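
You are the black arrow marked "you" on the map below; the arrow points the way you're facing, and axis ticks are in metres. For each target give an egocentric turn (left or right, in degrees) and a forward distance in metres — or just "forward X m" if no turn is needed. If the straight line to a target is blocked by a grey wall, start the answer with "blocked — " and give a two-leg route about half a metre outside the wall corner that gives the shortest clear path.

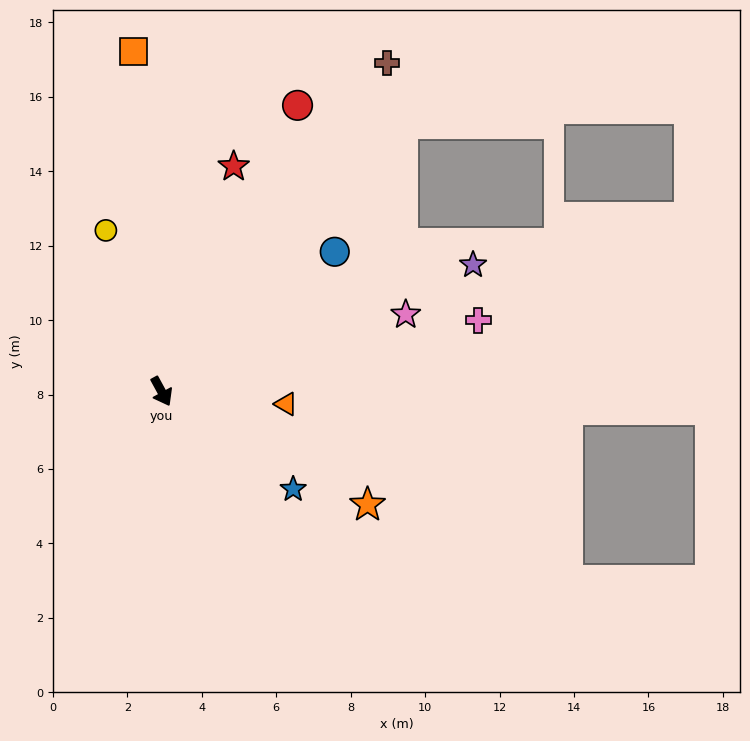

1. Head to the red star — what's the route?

turn left 134°, forward 6.3 m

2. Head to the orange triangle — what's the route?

turn left 56°, forward 3.4 m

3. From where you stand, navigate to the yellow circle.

turn left 170°, forward 4.6 m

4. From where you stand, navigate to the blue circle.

turn left 100°, forward 6.0 m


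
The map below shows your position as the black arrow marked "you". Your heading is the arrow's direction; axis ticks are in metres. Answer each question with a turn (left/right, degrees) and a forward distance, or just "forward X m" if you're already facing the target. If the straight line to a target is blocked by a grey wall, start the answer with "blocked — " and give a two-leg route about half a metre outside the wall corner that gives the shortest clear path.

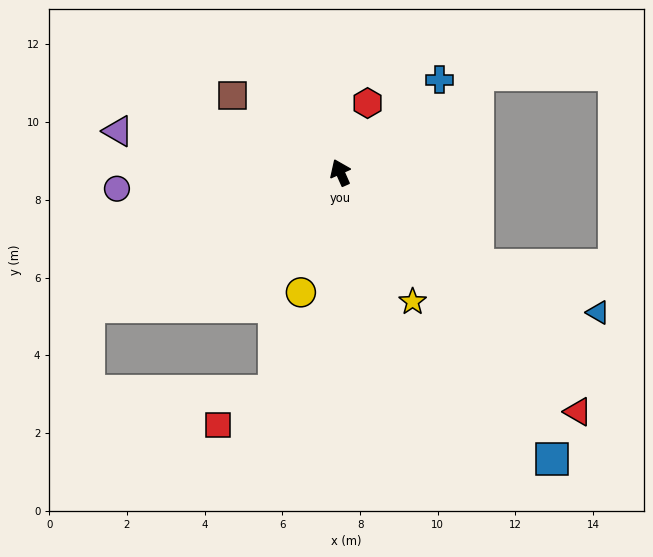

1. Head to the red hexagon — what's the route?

turn right 45°, forward 1.9 m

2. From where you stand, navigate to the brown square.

turn left 31°, forward 3.4 m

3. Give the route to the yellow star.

turn right 175°, forward 3.8 m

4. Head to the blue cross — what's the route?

turn right 71°, forward 3.5 m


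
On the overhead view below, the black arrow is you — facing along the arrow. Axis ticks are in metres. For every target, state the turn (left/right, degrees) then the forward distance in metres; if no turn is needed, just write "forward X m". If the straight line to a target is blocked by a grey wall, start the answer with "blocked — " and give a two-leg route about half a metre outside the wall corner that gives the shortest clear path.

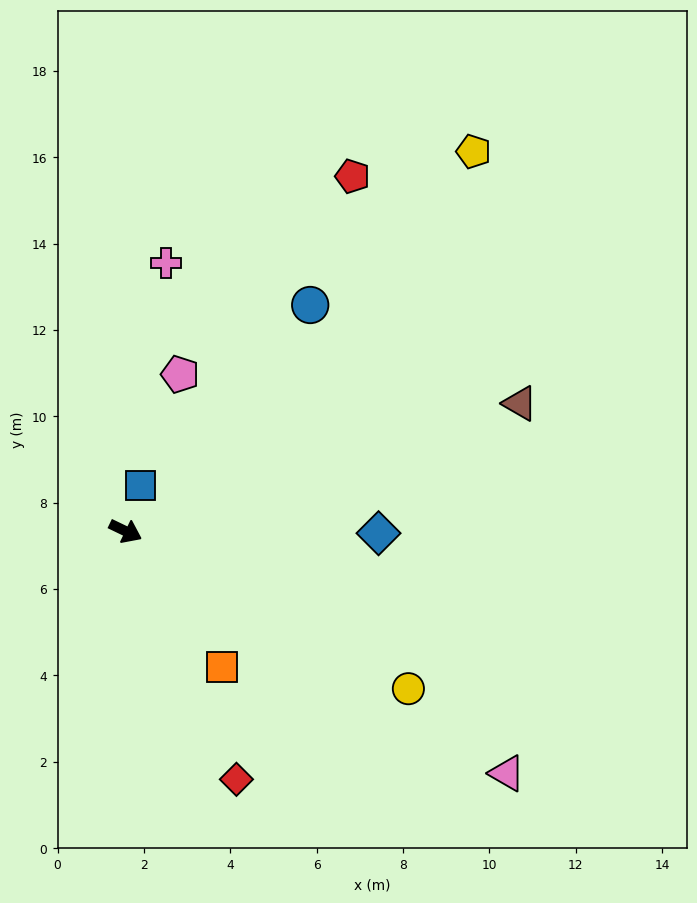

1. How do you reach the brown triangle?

turn left 44°, forward 9.6 m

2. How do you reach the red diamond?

turn right 40°, forward 6.3 m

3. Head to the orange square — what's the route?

turn right 29°, forward 3.9 m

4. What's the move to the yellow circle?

turn right 3°, forward 7.5 m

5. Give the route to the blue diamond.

turn left 25°, forward 5.9 m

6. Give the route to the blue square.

turn left 97°, forward 1.1 m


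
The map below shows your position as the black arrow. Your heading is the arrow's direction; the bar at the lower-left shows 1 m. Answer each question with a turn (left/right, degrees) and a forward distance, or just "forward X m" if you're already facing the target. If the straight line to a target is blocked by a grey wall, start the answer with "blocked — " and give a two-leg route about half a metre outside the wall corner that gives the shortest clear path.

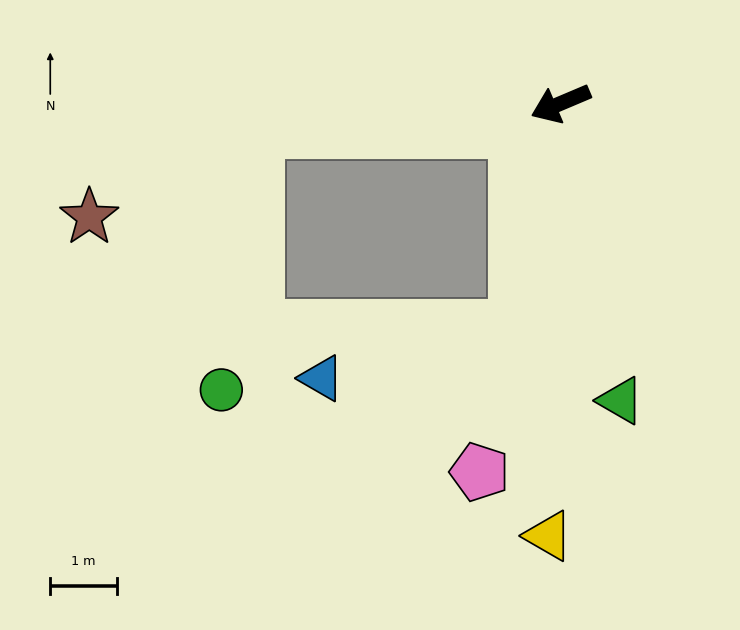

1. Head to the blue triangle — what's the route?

blocked — turn left 56°, forward 3.4 m, then turn right 65°, forward 3.0 m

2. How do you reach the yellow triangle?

turn left 65°, forward 6.5 m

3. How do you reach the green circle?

blocked — turn right 18°, forward 4.6 m, then turn left 77°, forward 3.9 m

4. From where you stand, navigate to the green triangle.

turn left 78°, forward 4.5 m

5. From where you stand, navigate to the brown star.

blocked — turn right 18°, forward 4.6 m, then turn left 23°, forward 2.8 m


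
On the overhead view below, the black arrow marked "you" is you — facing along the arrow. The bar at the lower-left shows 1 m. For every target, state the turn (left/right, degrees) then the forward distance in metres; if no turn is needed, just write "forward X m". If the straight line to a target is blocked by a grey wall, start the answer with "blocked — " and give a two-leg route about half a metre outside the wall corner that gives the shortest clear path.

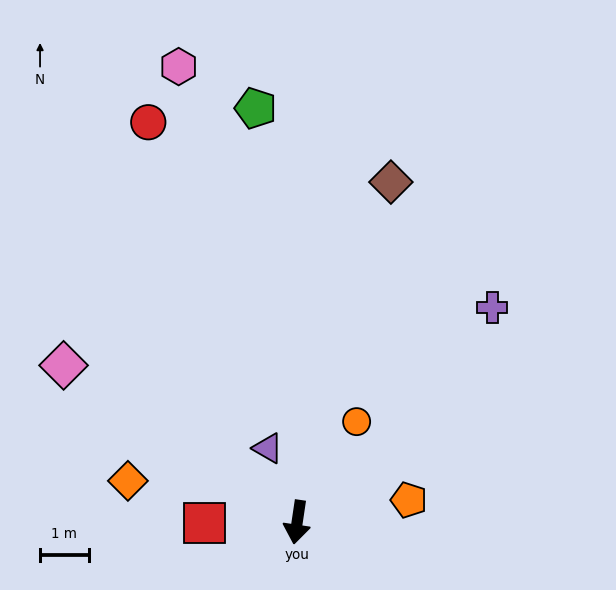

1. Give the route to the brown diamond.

turn left 173°, forward 7.3 m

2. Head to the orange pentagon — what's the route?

turn left 110°, forward 2.3 m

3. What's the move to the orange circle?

turn left 158°, forward 2.4 m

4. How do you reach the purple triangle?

turn right 150°, forward 1.6 m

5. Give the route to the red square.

turn right 81°, forward 1.9 m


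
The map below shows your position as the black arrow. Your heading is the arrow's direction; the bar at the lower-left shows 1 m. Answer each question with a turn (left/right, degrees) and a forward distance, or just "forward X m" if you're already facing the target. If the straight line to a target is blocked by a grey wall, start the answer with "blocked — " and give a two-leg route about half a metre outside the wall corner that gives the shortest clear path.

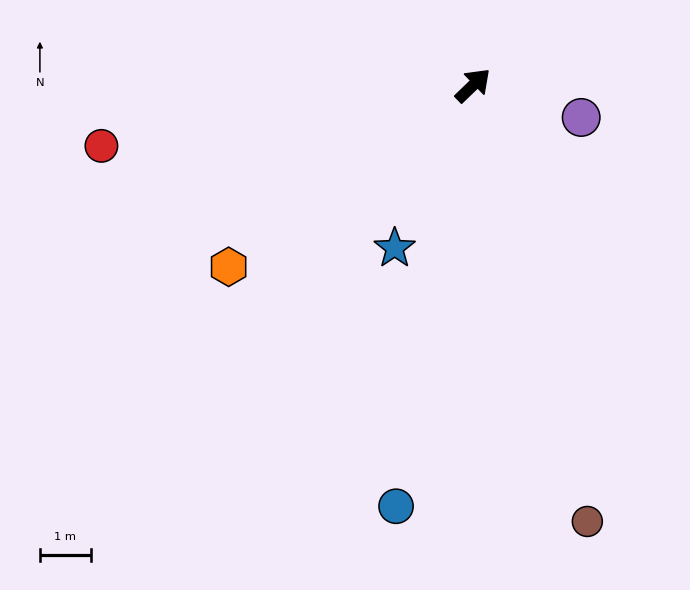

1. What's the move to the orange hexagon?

turn left 173°, forward 5.9 m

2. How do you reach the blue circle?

turn right 144°, forward 8.4 m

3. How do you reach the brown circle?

turn right 119°, forward 8.8 m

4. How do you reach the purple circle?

turn right 61°, forward 2.2 m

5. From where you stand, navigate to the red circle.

turn left 145°, forward 7.4 m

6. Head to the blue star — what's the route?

turn right 160°, forward 3.5 m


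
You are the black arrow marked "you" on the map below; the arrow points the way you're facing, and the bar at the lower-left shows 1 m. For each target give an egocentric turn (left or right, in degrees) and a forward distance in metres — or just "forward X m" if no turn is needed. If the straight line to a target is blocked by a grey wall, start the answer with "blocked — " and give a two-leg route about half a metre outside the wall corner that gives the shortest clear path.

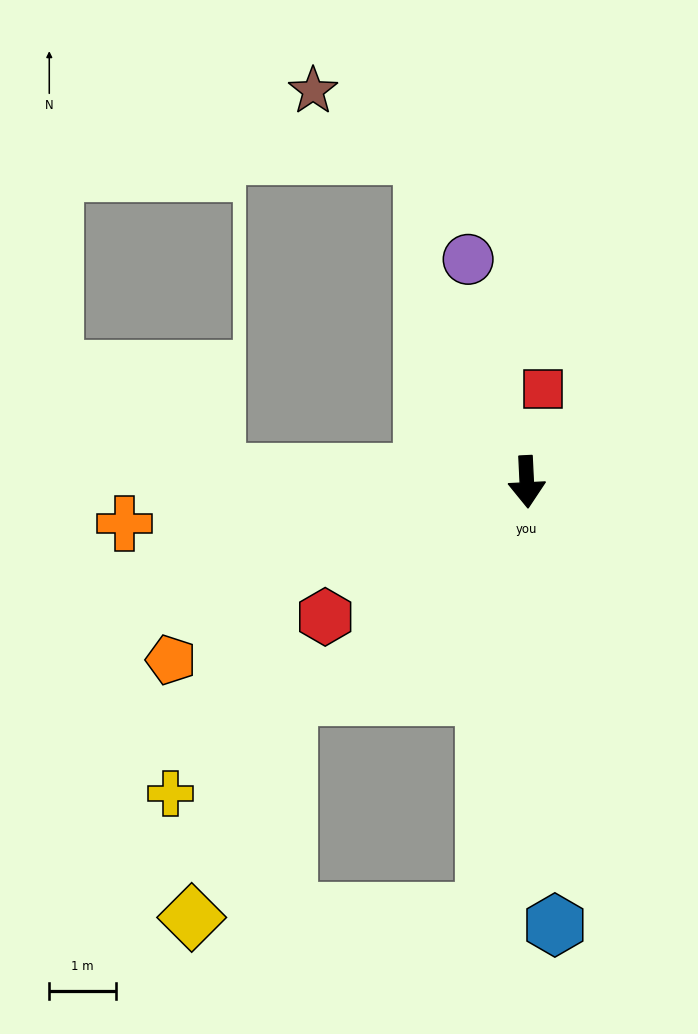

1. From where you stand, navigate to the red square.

turn left 168°, forward 1.4 m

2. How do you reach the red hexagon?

turn right 59°, forward 3.6 m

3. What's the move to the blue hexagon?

forward 6.7 m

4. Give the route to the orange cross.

turn right 87°, forward 6.1 m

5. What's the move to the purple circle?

turn right 168°, forward 3.5 m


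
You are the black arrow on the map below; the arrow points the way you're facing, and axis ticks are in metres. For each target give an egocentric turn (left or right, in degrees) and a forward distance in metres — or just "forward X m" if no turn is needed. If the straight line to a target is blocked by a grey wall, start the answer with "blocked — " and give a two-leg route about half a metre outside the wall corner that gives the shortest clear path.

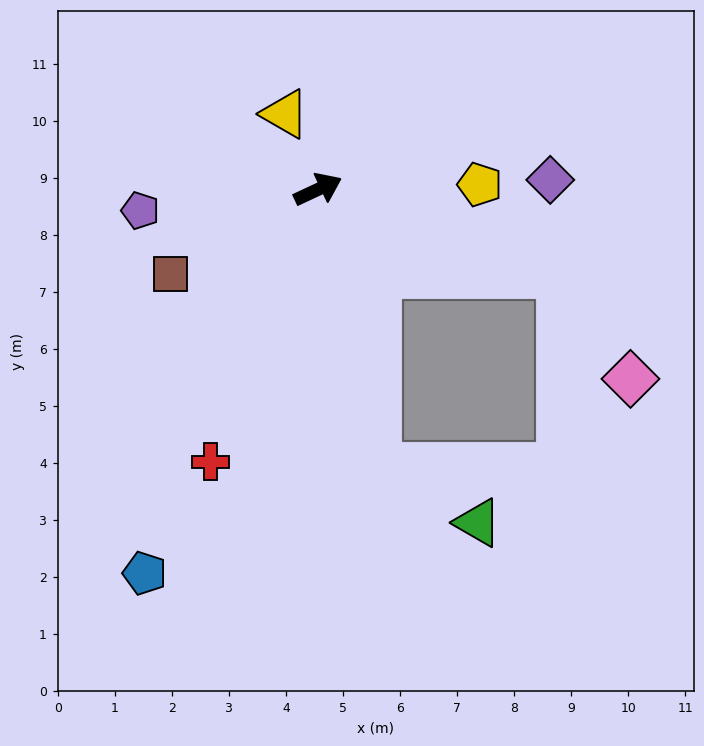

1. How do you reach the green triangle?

blocked — turn right 103°, forward 5.0 m, then turn left 49°, forward 2.0 m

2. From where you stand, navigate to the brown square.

turn right 175°, forward 3.0 m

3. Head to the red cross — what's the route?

turn right 137°, forward 5.1 m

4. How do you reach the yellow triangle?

turn left 89°, forward 1.4 m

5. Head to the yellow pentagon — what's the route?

turn right 23°, forward 2.8 m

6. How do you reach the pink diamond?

blocked — turn right 44°, forward 4.5 m, then turn right 37°, forward 2.2 m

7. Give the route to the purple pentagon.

turn left 162°, forward 3.1 m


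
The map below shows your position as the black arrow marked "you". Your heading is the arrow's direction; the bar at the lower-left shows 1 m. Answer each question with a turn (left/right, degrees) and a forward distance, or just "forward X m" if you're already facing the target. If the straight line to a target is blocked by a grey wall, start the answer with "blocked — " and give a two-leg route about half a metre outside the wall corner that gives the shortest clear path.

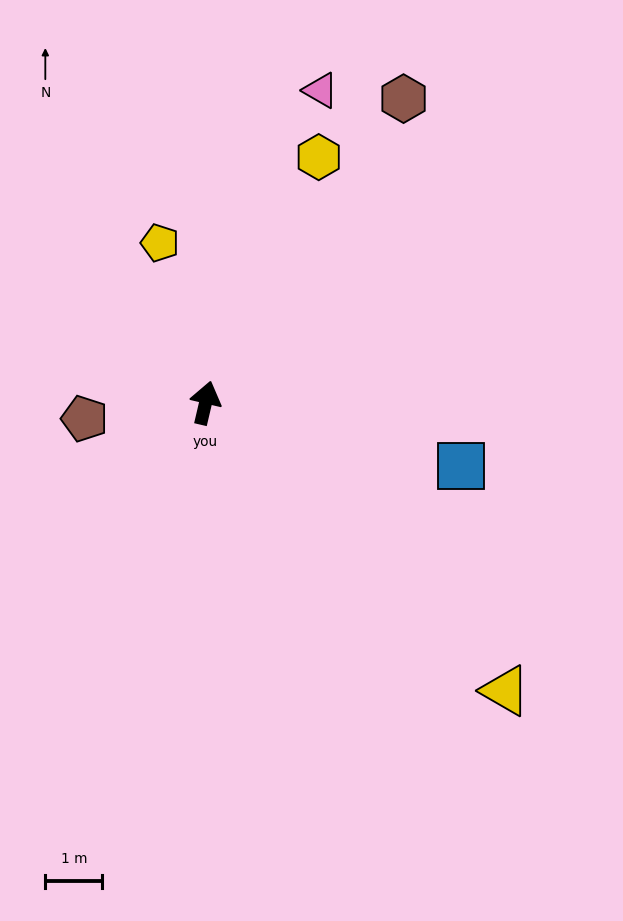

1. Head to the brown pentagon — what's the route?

turn left 111°, forward 2.1 m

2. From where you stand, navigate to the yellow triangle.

turn right 121°, forward 7.3 m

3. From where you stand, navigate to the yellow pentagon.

turn left 29°, forward 2.9 m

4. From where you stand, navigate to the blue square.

turn right 91°, forward 4.6 m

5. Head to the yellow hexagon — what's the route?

turn right 12°, forward 4.7 m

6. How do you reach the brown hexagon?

turn right 20°, forward 6.4 m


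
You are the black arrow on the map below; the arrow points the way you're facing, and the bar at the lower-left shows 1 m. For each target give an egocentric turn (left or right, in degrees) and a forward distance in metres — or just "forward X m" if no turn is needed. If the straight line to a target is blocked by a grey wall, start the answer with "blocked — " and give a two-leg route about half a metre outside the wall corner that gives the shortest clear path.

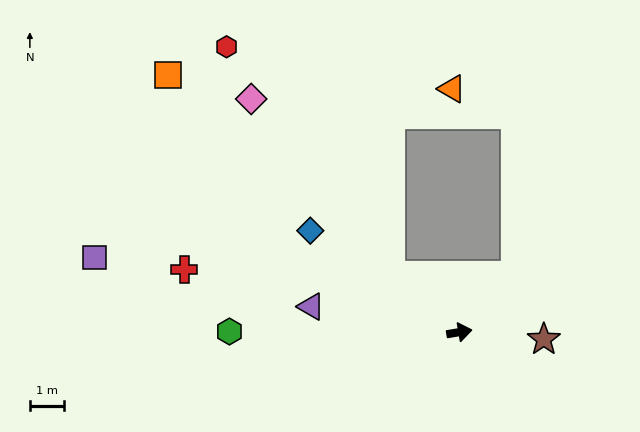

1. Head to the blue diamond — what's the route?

turn left 136°, forward 5.2 m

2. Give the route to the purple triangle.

turn left 161°, forward 4.4 m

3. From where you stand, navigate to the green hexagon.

turn left 170°, forward 6.7 m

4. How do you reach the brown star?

turn right 14°, forward 2.5 m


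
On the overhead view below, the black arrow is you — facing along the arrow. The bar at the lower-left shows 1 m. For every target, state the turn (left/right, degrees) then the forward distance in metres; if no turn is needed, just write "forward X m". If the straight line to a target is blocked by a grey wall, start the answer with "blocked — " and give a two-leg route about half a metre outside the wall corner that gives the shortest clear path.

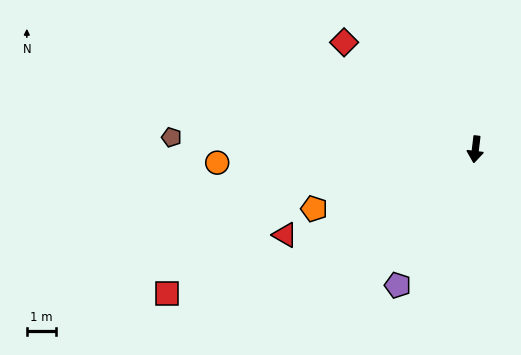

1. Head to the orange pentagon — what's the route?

turn right 63°, forward 5.9 m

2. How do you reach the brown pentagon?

turn right 85°, forward 10.4 m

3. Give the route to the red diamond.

turn right 122°, forward 5.8 m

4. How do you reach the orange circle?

turn right 80°, forward 8.8 m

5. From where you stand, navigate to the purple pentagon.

turn right 23°, forward 5.4 m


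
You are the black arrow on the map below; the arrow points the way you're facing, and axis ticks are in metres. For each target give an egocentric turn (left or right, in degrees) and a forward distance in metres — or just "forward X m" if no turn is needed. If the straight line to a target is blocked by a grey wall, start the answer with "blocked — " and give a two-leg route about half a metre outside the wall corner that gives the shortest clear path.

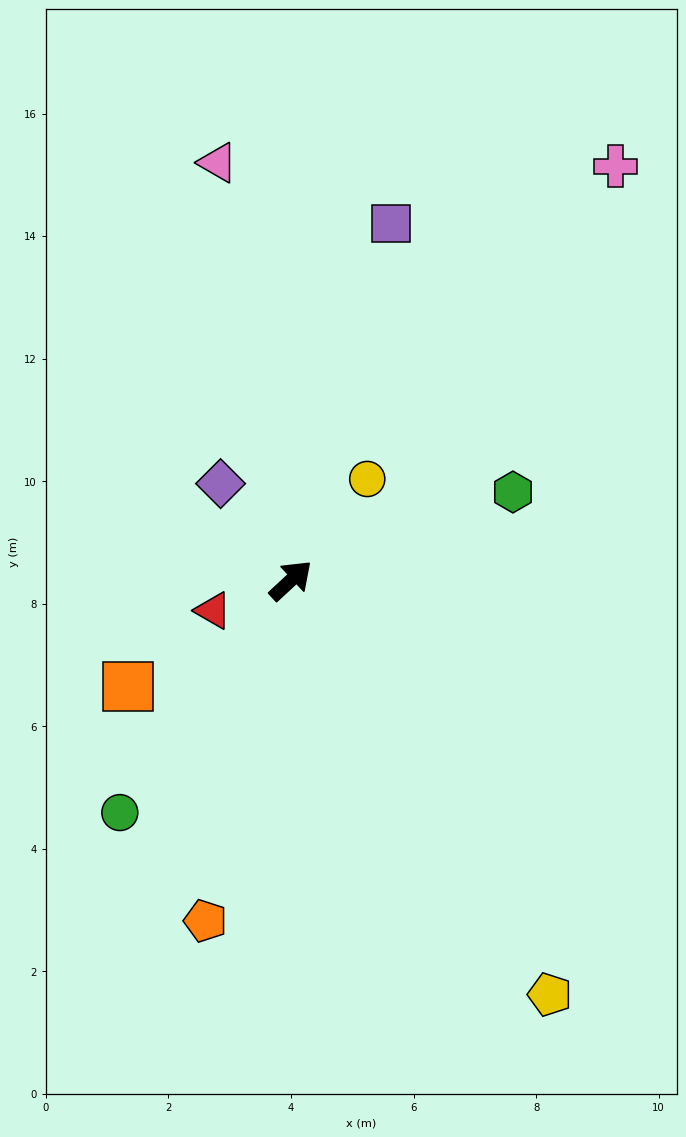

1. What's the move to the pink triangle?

turn left 57°, forward 6.9 m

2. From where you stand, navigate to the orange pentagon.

turn right 147°, forward 5.7 m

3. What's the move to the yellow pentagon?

turn right 101°, forward 8.0 m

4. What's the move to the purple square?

turn left 31°, forward 6.0 m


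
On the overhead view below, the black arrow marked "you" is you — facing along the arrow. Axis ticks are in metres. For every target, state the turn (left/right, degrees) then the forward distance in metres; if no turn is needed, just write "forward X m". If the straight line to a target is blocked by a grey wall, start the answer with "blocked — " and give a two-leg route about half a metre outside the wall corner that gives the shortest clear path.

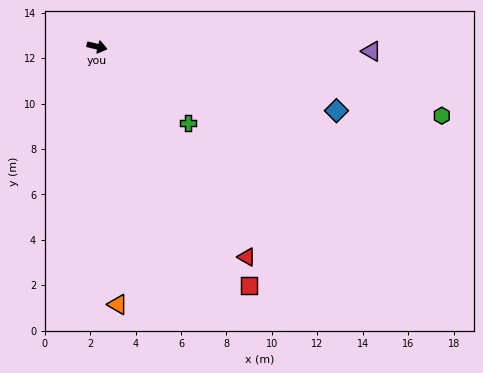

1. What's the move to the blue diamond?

forward 10.9 m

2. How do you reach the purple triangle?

turn left 13°, forward 12.1 m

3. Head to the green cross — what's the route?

turn right 27°, forward 5.2 m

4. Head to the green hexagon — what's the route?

turn left 2°, forward 15.5 m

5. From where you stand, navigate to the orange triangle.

turn right 72°, forward 11.4 m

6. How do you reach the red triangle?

turn right 41°, forward 11.4 m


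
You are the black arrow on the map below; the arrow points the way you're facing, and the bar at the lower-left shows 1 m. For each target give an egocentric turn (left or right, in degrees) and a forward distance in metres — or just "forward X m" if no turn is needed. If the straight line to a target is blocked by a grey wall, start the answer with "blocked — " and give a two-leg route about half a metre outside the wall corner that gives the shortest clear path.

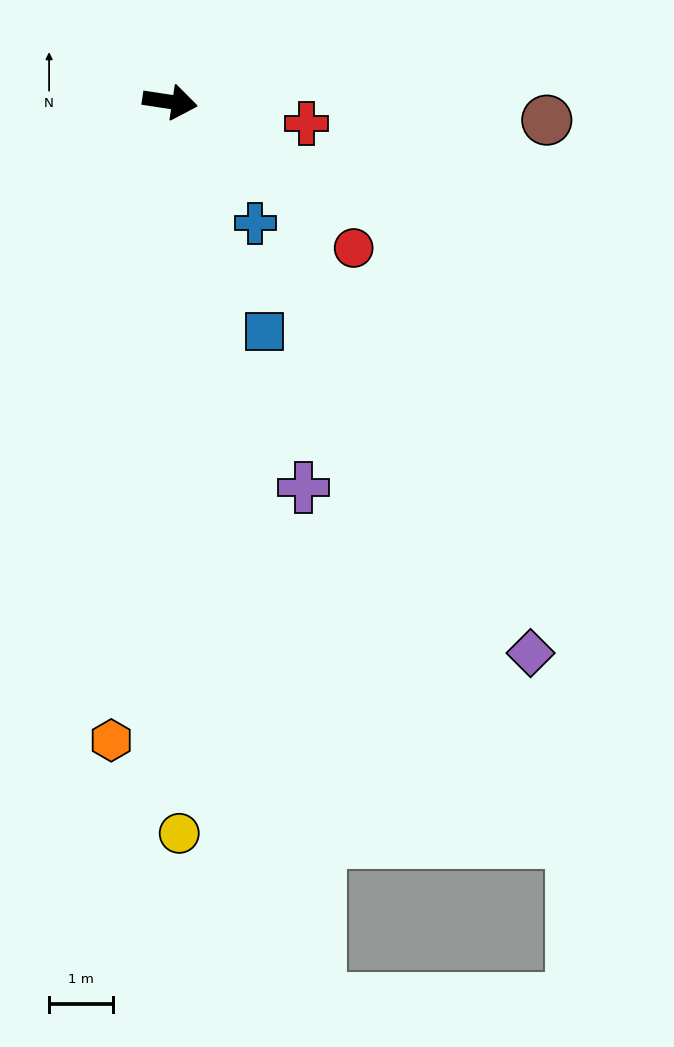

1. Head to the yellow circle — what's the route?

turn right 81°, forward 11.4 m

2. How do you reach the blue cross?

turn right 46°, forward 2.3 m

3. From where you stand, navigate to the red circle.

turn right 30°, forward 3.7 m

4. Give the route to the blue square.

turn right 59°, forward 3.9 m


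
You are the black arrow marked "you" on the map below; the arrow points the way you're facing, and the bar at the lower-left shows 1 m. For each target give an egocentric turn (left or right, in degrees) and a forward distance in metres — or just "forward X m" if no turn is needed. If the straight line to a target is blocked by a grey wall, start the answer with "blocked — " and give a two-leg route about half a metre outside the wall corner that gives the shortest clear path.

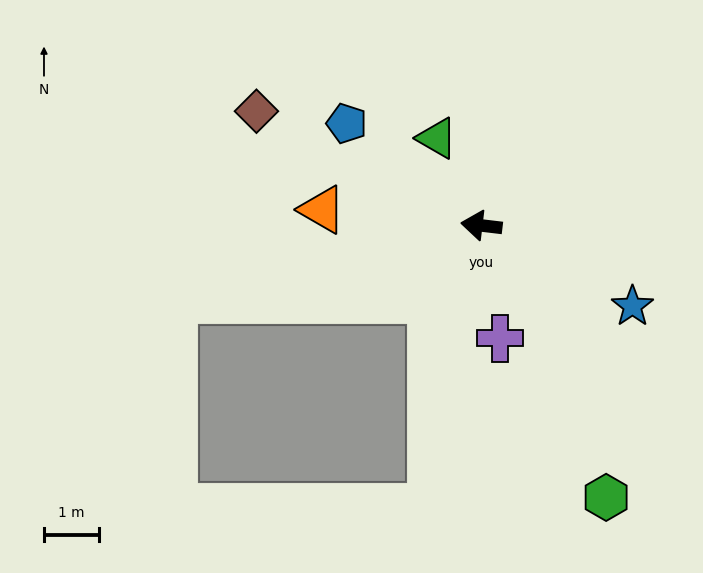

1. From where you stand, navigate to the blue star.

turn left 159°, forward 3.1 m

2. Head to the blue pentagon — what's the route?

turn right 30°, forward 3.1 m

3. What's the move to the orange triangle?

forward 2.9 m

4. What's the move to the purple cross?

turn left 106°, forward 2.1 m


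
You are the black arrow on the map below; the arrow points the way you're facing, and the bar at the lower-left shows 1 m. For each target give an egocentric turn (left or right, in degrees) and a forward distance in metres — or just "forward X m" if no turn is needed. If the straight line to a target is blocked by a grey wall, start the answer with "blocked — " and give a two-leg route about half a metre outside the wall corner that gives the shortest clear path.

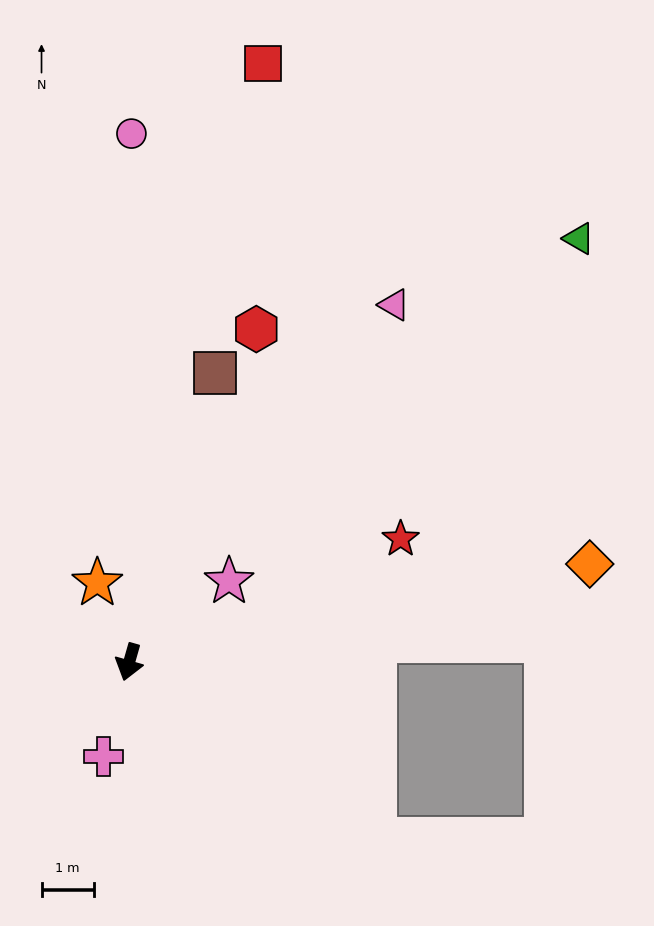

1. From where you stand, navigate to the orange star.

turn right 142°, forward 1.6 m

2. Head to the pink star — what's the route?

turn left 145°, forward 2.5 m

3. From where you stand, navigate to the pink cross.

forward 1.9 m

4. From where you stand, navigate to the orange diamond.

turn left 118°, forward 9.0 m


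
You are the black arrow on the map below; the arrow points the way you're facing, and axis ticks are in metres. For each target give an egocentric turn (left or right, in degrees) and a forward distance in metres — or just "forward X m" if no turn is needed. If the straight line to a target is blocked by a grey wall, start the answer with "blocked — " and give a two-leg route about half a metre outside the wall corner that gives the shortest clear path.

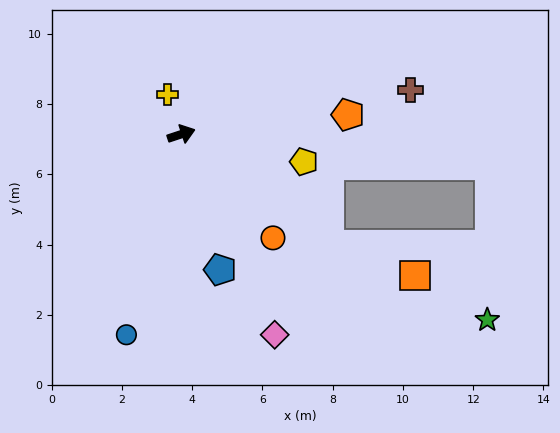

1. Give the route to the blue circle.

turn right 124°, forward 5.9 m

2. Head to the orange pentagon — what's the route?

turn right 12°, forward 4.8 m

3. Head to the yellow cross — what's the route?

turn left 91°, forward 1.2 m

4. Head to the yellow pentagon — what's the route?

turn right 31°, forward 3.6 m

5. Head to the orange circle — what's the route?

turn right 67°, forward 3.9 m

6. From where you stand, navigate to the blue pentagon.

turn right 92°, forward 4.0 m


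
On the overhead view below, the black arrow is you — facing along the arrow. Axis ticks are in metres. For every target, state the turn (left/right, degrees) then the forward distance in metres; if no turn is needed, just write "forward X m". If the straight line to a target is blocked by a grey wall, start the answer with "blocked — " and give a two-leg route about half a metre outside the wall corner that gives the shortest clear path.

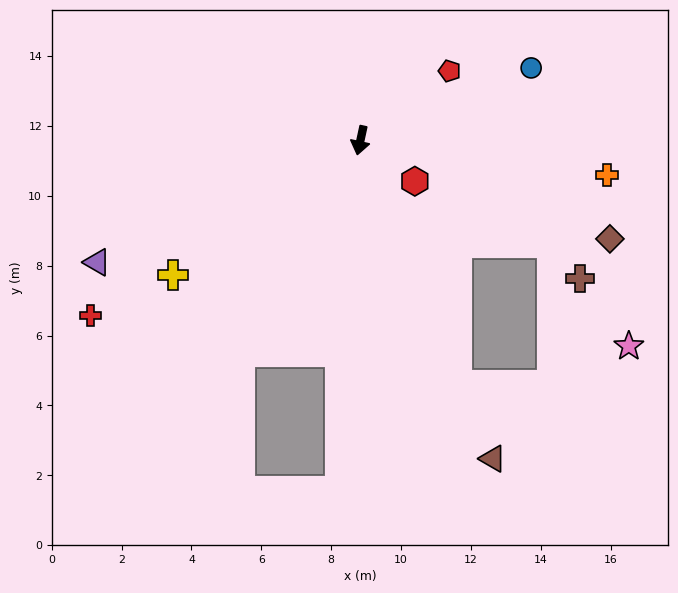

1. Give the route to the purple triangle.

turn right 53°, forward 8.3 m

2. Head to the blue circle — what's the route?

turn left 125°, forward 5.3 m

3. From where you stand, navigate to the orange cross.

turn left 94°, forward 7.1 m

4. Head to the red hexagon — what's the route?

turn left 65°, forward 1.9 m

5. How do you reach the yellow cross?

turn right 42°, forward 6.6 m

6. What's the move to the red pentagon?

turn left 140°, forward 3.2 m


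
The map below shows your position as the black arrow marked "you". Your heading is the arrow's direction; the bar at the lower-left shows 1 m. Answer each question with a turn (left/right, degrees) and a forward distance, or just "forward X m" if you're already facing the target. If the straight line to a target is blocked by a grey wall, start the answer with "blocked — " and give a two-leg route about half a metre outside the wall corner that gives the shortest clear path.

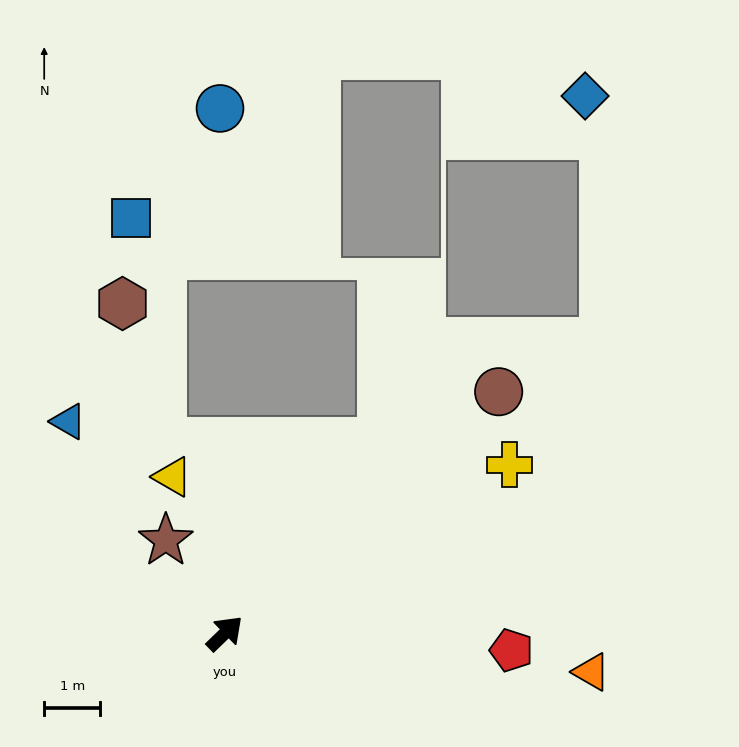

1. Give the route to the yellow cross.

turn right 13°, forward 5.9 m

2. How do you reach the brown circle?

turn right 3°, forward 6.5 m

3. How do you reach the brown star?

turn left 78°, forward 2.0 m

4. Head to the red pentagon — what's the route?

turn right 48°, forward 5.1 m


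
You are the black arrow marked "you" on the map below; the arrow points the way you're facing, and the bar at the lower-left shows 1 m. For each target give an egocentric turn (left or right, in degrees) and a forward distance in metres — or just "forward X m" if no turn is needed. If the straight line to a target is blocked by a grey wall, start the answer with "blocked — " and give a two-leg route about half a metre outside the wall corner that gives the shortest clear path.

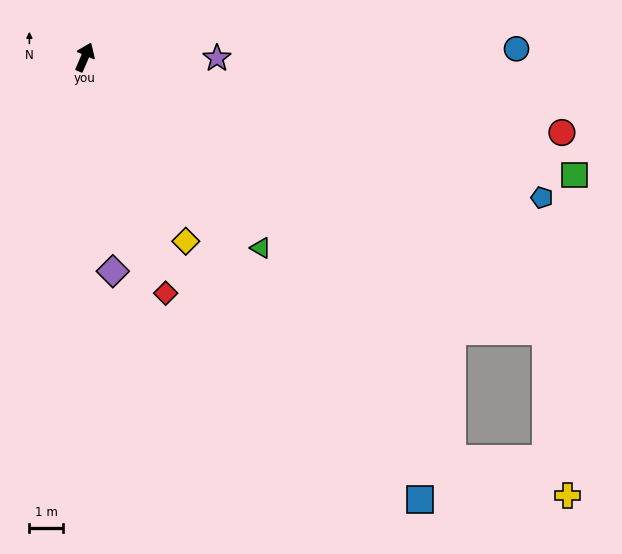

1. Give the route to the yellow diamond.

turn right 128°, forward 6.3 m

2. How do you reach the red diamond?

turn right 138°, forward 7.5 m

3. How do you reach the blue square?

turn right 120°, forward 16.8 m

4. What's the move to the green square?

turn right 80°, forward 15.2 m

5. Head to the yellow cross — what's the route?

blocked — turn right 97°, forward 16.2 m, then turn right 52°, forward 5.0 m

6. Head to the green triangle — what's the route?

turn right 114°, forward 7.8 m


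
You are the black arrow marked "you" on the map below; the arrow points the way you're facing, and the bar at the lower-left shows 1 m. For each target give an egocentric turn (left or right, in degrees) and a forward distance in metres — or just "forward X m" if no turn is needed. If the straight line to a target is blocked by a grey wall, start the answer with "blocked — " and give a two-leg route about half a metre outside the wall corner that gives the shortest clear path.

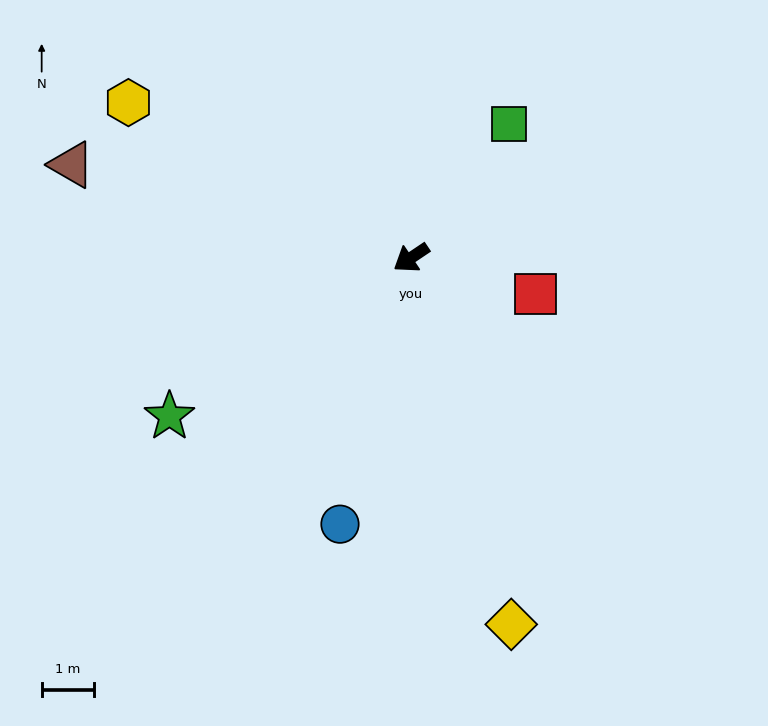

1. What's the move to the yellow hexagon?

turn right 63°, forward 6.2 m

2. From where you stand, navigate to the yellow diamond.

turn left 71°, forward 7.3 m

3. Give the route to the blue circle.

turn left 41°, forward 5.3 m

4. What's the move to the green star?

forward 5.6 m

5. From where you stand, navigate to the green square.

turn right 160°, forward 3.2 m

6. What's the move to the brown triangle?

turn right 49°, forward 6.8 m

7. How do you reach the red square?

turn left 130°, forward 2.5 m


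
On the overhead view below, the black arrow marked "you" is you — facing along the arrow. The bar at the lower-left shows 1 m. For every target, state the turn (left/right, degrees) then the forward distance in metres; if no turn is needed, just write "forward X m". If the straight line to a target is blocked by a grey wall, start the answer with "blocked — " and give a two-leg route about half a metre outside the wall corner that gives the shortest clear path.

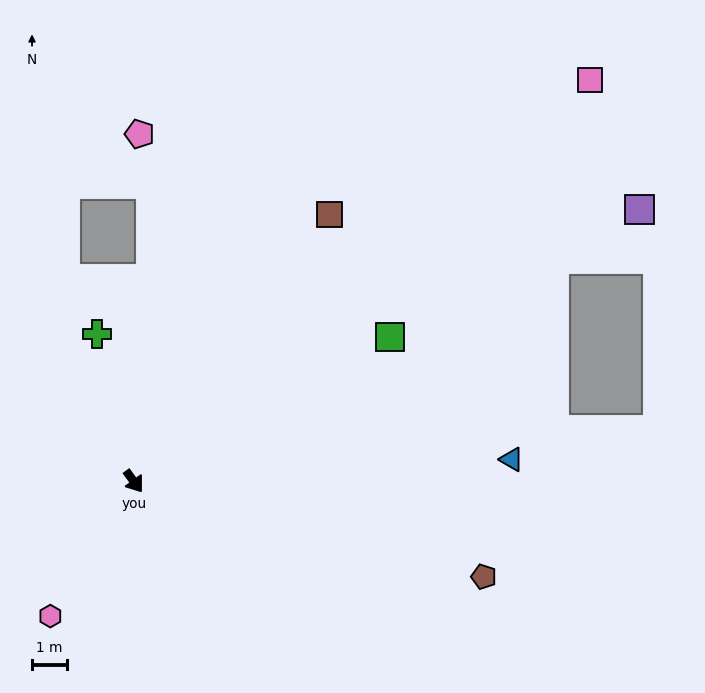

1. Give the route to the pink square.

turn left 95°, forward 17.3 m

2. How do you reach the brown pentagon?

turn left 39°, forward 10.3 m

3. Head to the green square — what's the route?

turn left 83°, forward 8.4 m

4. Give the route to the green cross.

turn left 158°, forward 4.3 m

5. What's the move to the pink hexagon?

turn right 68°, forward 4.5 m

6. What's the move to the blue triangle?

turn left 57°, forward 10.8 m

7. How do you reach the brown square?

turn left 107°, forward 9.4 m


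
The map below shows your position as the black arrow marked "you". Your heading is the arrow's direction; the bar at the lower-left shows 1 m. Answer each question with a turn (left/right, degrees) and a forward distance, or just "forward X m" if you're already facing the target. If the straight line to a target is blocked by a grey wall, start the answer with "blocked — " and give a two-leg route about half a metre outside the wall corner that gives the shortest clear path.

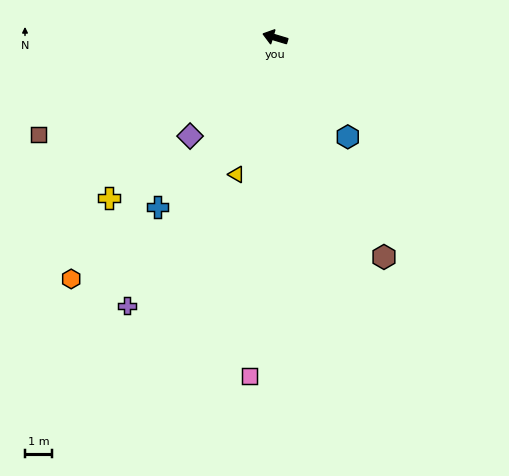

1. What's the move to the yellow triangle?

turn left 91°, forward 5.3 m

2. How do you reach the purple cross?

turn left 78°, forward 11.5 m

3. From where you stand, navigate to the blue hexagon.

turn left 143°, forward 4.6 m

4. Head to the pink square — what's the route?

turn left 102°, forward 12.7 m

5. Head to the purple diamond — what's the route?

turn left 66°, forward 4.9 m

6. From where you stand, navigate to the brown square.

turn left 39°, forward 9.6 m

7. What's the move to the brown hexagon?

turn left 133°, forward 9.2 m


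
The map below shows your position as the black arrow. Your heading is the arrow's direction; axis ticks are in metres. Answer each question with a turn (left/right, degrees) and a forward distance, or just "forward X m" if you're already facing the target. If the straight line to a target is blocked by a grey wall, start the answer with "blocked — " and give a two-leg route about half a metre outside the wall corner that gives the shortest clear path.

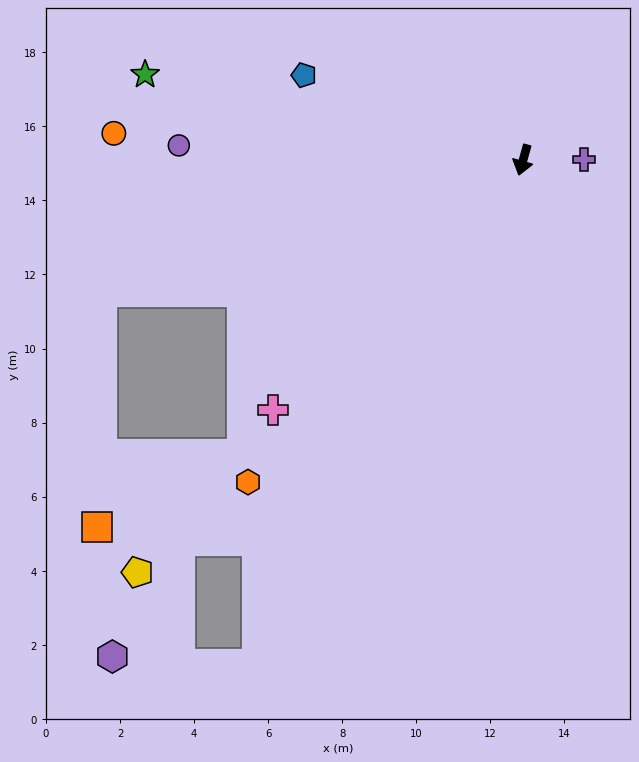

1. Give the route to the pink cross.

turn right 29°, forward 9.5 m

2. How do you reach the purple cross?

turn left 106°, forward 1.6 m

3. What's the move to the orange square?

blocked — turn right 57°, forward 11.9 m, then turn left 72°, forward 6.4 m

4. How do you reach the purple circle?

turn right 77°, forward 9.3 m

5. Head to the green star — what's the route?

turn right 87°, forward 10.5 m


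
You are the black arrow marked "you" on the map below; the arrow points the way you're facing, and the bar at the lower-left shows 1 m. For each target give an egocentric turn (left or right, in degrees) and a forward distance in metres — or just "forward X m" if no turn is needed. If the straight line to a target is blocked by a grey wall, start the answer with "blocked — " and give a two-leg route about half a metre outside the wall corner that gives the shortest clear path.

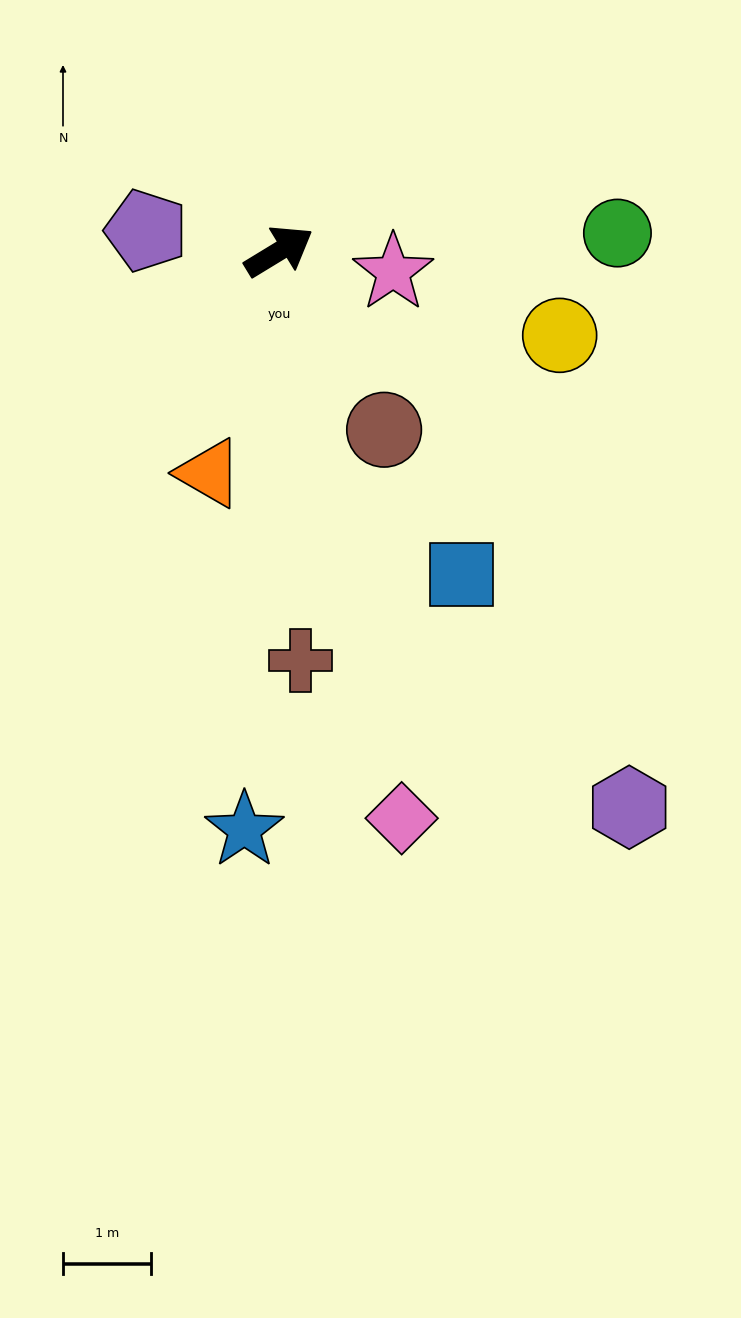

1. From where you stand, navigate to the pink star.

turn right 42°, forward 1.3 m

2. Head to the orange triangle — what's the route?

turn right 139°, forward 2.6 m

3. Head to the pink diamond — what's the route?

turn right 109°, forward 6.6 m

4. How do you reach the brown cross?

turn right 118°, forward 4.7 m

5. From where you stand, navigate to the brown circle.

turn right 91°, forward 2.3 m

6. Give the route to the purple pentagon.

turn left 140°, forward 1.5 m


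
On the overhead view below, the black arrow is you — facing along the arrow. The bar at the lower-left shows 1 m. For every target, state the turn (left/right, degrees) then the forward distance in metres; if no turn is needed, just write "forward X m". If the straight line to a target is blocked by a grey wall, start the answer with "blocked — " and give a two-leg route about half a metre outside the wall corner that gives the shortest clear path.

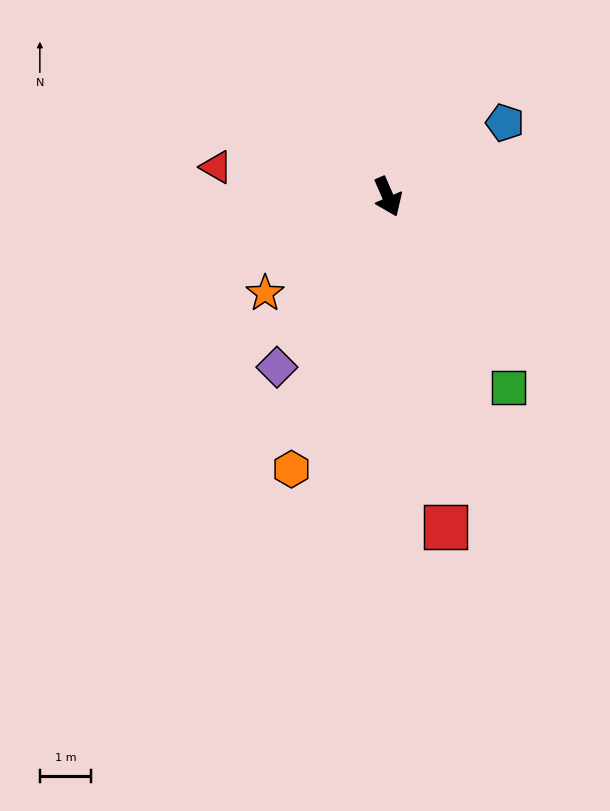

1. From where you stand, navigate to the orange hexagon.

turn right 43°, forward 5.6 m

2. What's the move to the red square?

turn right 14°, forward 6.5 m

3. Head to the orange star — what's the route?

turn right 75°, forward 3.0 m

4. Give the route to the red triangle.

turn right 123°, forward 3.4 m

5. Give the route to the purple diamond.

turn right 57°, forward 4.0 m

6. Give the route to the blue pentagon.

turn left 99°, forward 2.7 m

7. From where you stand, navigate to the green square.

turn left 9°, forward 4.4 m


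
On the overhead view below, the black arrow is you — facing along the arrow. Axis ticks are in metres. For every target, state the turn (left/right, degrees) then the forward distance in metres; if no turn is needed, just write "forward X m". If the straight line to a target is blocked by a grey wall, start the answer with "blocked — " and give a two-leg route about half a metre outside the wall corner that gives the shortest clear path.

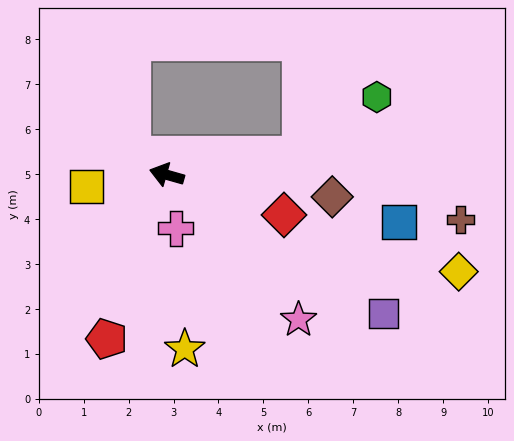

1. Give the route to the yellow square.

turn left 24°, forward 1.8 m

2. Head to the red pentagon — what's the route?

turn left 86°, forward 3.9 m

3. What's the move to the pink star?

turn left 148°, forward 4.4 m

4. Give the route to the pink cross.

turn left 115°, forward 1.2 m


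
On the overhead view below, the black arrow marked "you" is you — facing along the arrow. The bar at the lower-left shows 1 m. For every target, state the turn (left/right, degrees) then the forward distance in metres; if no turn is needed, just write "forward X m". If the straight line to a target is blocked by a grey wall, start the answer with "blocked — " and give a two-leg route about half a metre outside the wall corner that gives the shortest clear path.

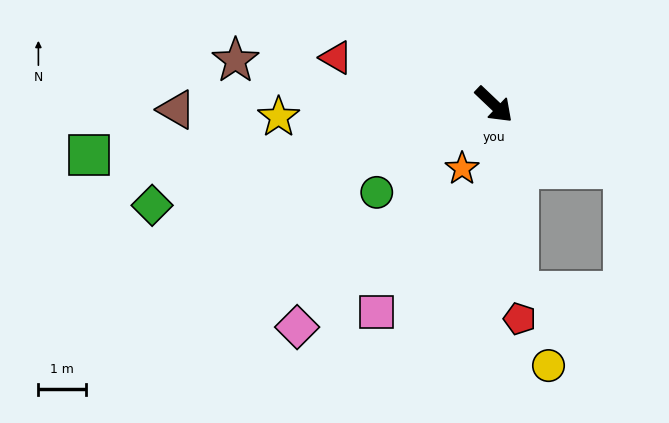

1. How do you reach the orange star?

turn right 73°, forward 1.5 m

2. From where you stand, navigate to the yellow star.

turn right 133°, forward 4.5 m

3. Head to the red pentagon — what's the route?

turn right 40°, forward 4.5 m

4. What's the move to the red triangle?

turn right 153°, forward 3.5 m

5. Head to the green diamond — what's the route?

turn right 120°, forward 7.5 m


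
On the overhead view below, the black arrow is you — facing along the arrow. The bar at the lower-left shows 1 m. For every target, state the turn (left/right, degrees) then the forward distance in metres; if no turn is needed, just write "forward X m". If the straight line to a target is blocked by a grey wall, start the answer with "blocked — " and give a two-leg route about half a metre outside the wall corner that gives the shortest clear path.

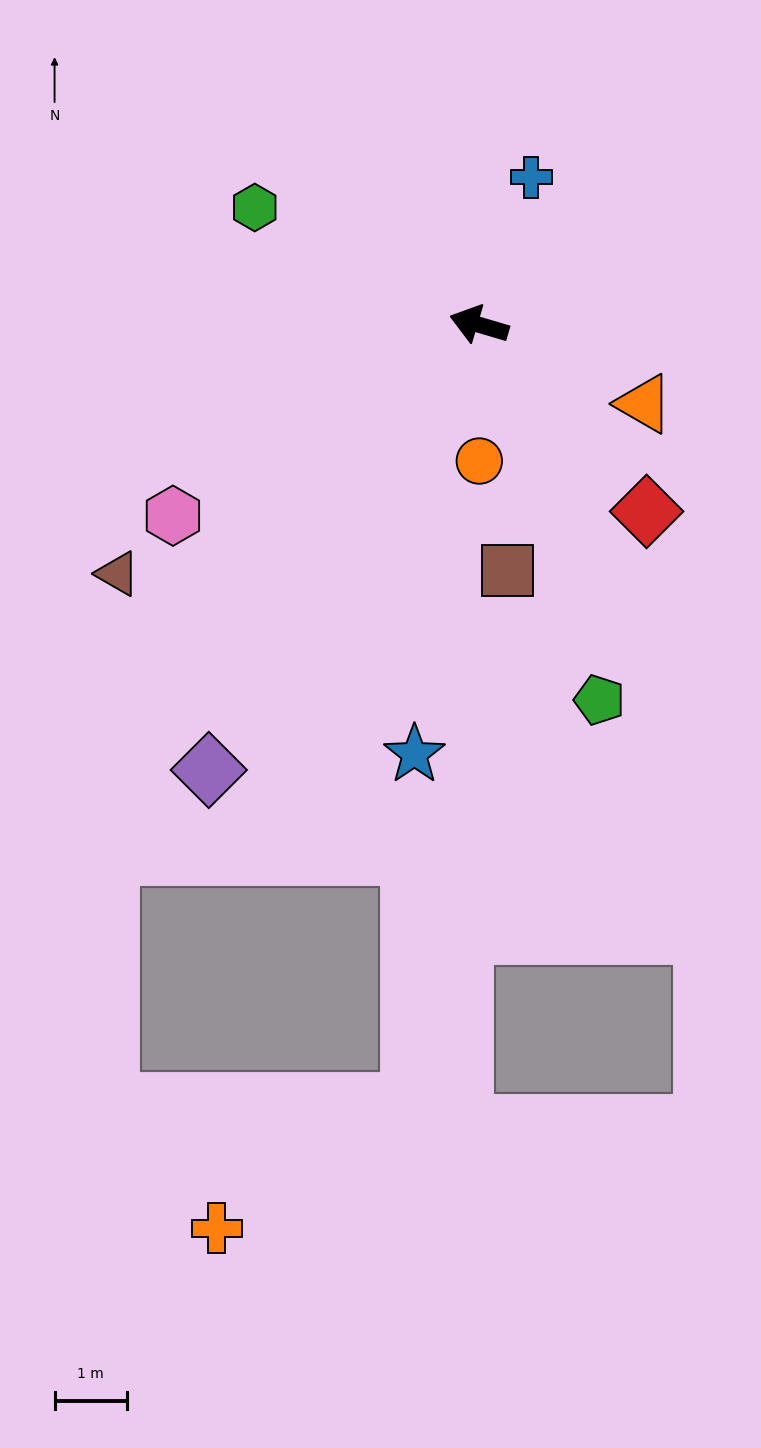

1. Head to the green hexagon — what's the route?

turn right 11°, forward 3.5 m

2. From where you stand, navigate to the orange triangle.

turn left 171°, forward 2.5 m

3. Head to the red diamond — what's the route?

turn left 148°, forward 3.5 m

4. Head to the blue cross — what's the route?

turn right 93°, forward 2.2 m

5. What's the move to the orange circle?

turn left 107°, forward 1.9 m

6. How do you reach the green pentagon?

turn left 124°, forward 5.4 m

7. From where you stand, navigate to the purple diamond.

turn left 75°, forward 7.2 m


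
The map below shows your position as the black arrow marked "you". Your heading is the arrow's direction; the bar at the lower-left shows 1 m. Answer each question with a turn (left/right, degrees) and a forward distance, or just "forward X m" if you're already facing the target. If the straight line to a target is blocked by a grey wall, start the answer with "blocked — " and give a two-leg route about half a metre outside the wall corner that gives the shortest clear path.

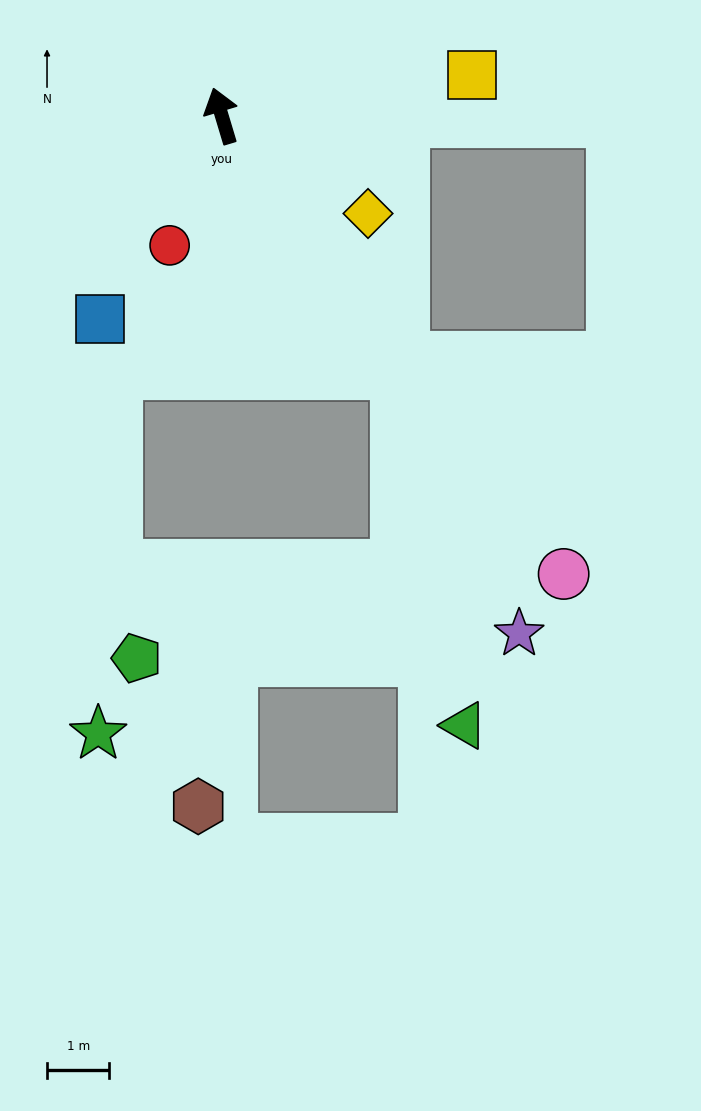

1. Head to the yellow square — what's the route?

turn right 98°, forward 4.1 m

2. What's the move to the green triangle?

blocked — turn right 162°, forward 5.0 m, then turn right 24°, forward 5.8 m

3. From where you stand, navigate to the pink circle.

turn right 160°, forward 9.2 m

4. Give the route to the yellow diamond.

turn right 140°, forward 2.8 m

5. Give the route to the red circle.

turn left 141°, forward 2.2 m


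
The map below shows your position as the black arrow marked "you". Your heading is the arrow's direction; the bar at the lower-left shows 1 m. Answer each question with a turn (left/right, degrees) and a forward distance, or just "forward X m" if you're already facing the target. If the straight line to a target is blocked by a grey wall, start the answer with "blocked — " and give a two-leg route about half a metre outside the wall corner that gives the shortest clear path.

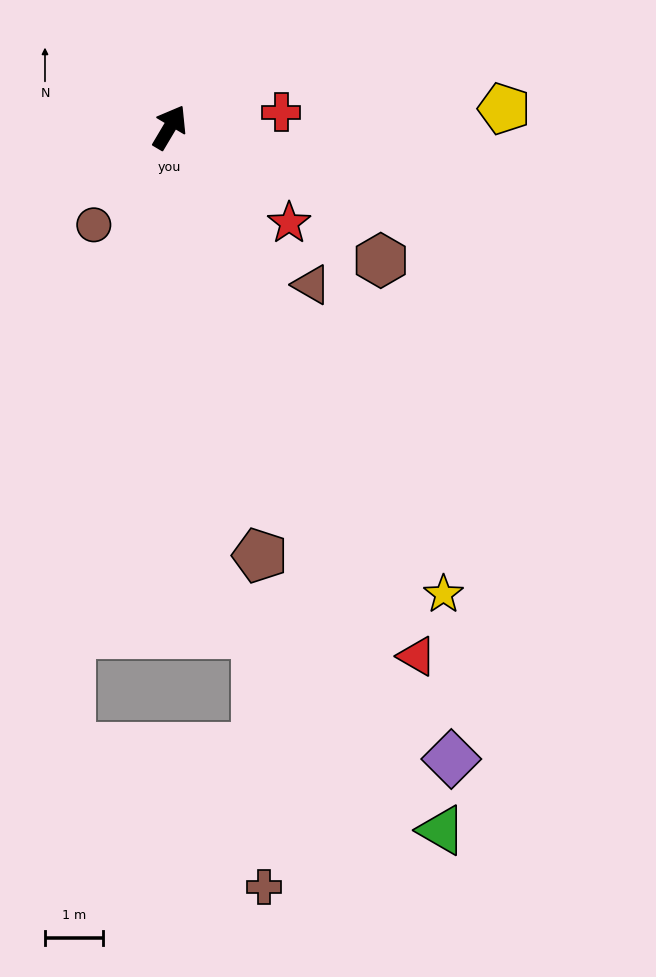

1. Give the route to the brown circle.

turn left 173°, forward 2.1 m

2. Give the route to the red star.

turn right 98°, forward 2.6 m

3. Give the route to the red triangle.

turn right 124°, forward 10.1 m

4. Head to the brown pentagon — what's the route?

turn right 137°, forward 7.5 m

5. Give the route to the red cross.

turn right 52°, forward 1.9 m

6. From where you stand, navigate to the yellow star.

turn right 119°, forward 9.3 m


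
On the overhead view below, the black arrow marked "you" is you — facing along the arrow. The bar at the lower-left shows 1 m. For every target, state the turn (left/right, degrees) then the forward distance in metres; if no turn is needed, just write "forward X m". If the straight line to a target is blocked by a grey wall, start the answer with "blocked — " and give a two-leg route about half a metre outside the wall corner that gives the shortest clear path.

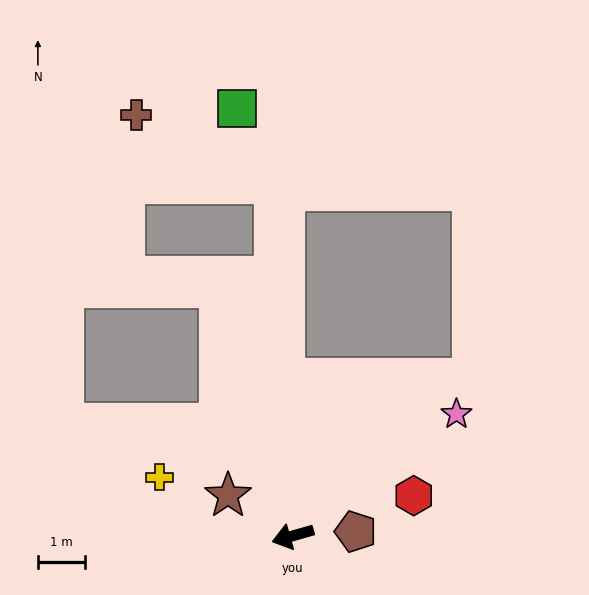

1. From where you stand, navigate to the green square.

blocked — turn right 103°, forward 7.4 m, then turn left 24°, forward 1.8 m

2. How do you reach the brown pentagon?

turn left 168°, forward 1.3 m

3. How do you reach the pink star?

turn right 159°, forward 4.3 m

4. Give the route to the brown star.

turn right 48°, forward 1.6 m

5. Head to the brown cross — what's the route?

blocked — turn right 103°, forward 7.4 m, then turn left 61°, forward 3.3 m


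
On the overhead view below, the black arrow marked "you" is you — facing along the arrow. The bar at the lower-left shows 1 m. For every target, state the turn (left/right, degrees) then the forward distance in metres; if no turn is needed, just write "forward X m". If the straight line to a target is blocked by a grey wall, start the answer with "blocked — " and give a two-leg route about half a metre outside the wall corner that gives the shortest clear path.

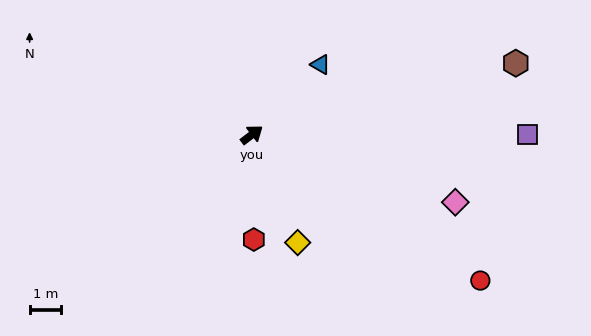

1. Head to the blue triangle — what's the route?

turn left 8°, forward 3.1 m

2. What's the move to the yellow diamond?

turn right 104°, forward 3.7 m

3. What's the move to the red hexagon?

turn right 126°, forward 3.3 m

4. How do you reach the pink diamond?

turn right 56°, forward 6.7 m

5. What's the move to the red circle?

turn right 70°, forward 8.5 m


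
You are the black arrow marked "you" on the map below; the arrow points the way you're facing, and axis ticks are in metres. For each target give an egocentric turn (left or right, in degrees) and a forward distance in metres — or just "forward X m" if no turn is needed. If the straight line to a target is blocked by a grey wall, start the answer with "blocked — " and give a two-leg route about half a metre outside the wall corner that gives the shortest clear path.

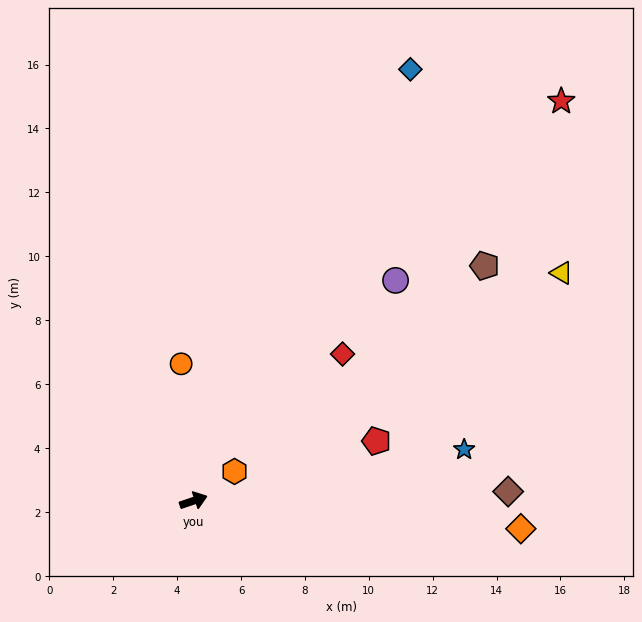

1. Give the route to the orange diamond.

turn right 24°, forward 10.3 m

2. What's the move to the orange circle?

turn left 76°, forward 4.3 m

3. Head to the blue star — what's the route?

turn right 8°, forward 8.6 m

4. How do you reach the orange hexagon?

turn left 17°, forward 1.6 m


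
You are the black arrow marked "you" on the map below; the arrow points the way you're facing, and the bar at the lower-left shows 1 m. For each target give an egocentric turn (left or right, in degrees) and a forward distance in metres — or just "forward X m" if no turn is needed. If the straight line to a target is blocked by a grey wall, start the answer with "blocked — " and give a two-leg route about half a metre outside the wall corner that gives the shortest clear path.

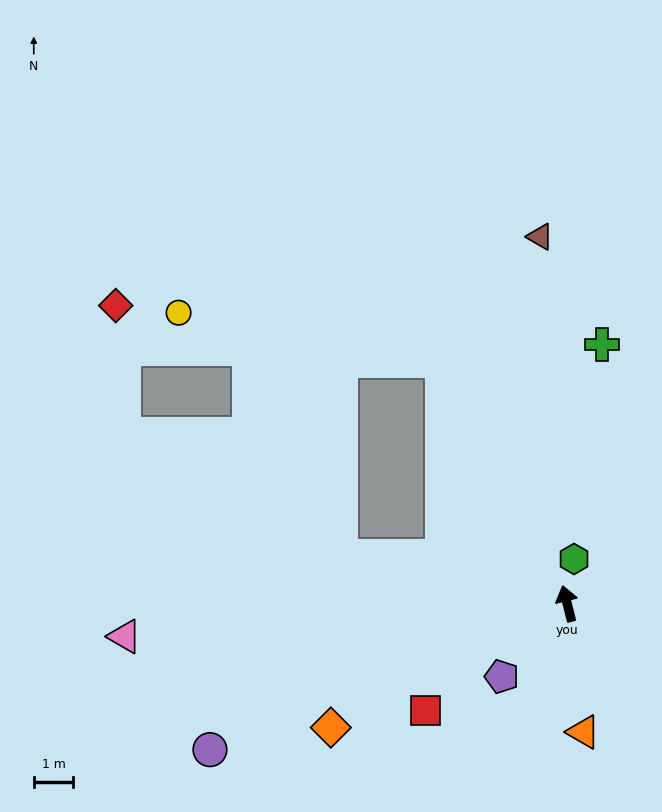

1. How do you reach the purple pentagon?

turn left 124°, forward 2.5 m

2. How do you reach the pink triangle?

turn left 80°, forward 11.2 m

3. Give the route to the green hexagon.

turn right 23°, forward 1.1 m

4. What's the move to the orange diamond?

turn left 104°, forward 6.7 m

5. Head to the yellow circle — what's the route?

blocked — turn left 13°, forward 6.9 m, then turn left 52°, forward 6.7 m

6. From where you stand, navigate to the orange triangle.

turn left 173°, forward 3.3 m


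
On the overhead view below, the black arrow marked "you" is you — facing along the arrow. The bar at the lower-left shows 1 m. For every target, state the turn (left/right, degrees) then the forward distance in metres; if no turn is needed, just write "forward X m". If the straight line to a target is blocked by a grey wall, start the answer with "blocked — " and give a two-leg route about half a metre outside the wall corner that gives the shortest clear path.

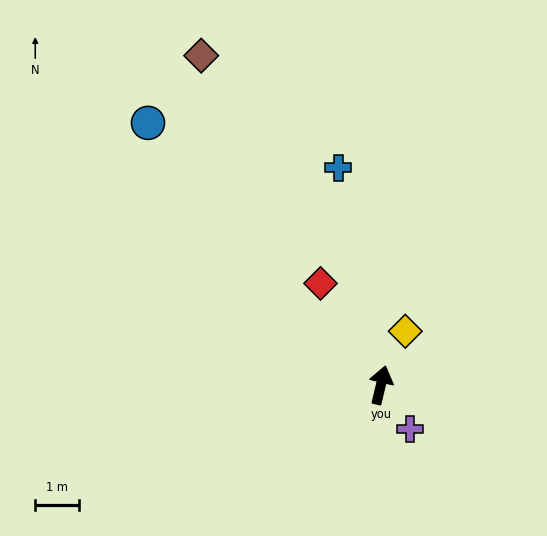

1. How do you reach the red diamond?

turn left 44°, forward 2.7 m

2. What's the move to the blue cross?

turn left 24°, forward 5.1 m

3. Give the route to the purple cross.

turn right 133°, forward 1.2 m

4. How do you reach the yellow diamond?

turn right 11°, forward 1.4 m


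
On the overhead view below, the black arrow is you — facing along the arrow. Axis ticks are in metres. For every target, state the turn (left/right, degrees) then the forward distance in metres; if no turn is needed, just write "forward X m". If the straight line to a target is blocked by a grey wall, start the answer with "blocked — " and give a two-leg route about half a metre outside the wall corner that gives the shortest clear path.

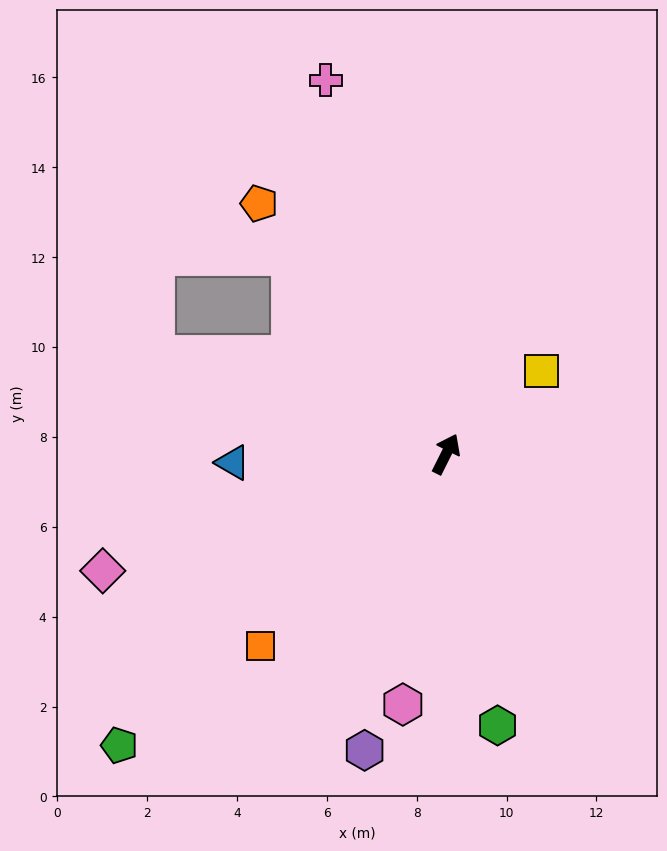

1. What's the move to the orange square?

turn left 163°, forward 5.9 m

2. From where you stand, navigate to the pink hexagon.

turn right 163°, forward 5.7 m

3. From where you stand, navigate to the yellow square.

turn right 22°, forward 2.8 m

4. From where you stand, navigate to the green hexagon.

turn right 143°, forward 6.1 m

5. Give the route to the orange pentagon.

turn left 63°, forward 7.0 m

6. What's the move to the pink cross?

turn left 44°, forward 8.7 m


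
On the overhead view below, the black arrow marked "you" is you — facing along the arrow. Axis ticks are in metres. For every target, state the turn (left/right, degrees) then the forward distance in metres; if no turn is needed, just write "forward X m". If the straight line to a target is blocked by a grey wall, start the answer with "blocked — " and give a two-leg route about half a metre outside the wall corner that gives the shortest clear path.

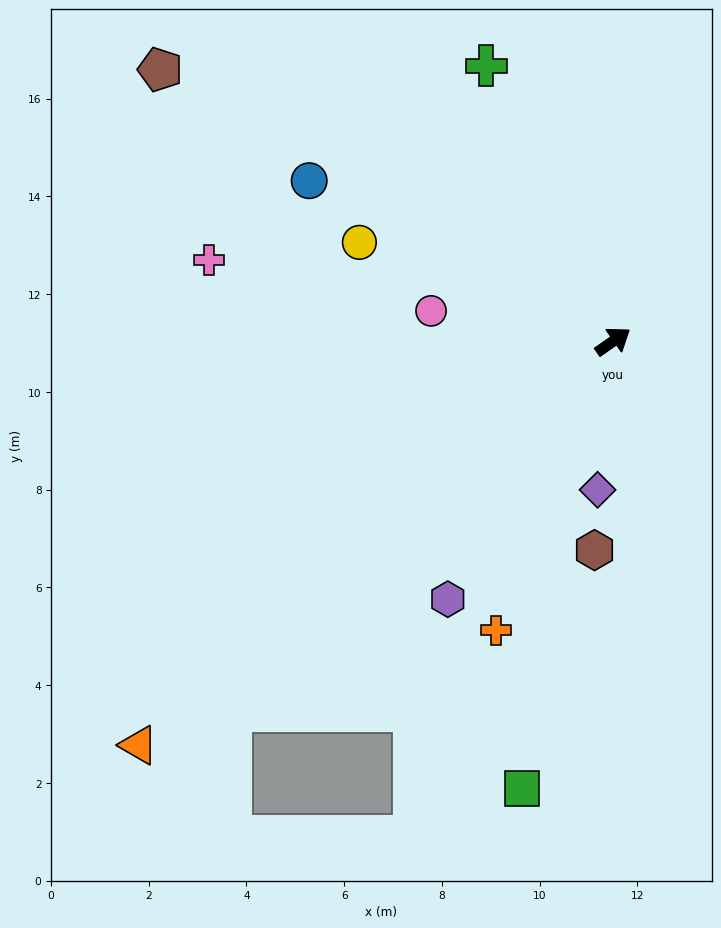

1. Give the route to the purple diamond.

turn right 131°, forward 3.1 m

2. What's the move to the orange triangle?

turn right 175°, forward 12.7 m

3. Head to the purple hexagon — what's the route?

turn right 158°, forward 6.3 m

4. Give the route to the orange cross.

turn right 147°, forward 6.4 m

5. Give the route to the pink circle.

turn left 136°, forward 3.8 m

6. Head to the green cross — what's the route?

turn left 80°, forward 6.2 m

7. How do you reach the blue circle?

turn left 117°, forward 7.0 m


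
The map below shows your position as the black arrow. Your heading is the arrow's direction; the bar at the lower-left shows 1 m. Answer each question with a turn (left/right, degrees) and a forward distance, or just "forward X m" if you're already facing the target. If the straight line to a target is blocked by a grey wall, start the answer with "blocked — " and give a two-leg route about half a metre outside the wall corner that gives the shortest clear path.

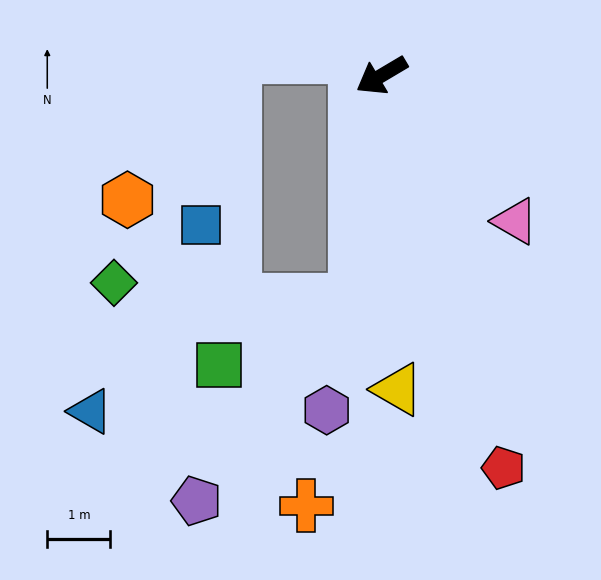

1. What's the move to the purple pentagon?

blocked — turn left 53°, forward 3.6 m, then turn right 32°, forward 4.0 m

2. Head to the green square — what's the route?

blocked — turn left 53°, forward 3.6 m, then turn right 58°, forward 2.4 m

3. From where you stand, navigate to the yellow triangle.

turn left 62°, forward 5.0 m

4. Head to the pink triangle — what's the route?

turn left 102°, forward 3.1 m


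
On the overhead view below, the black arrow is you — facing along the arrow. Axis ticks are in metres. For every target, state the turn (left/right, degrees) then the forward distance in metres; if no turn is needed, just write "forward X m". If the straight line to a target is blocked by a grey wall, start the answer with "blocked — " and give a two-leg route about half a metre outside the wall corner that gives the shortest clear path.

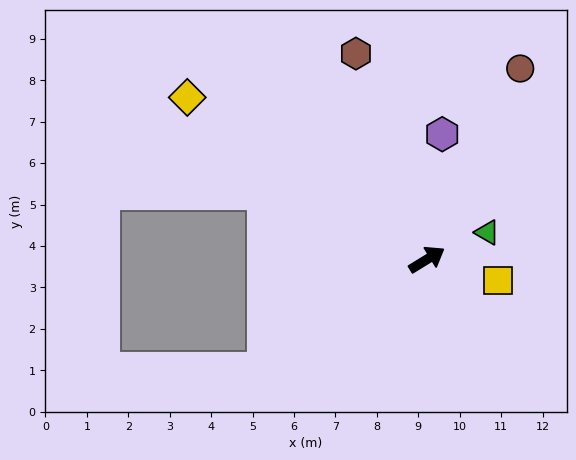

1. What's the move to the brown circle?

turn left 32°, forward 5.1 m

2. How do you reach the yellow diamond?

turn left 114°, forward 7.0 m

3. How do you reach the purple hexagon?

turn left 51°, forward 3.0 m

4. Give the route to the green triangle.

turn right 7°, forward 1.6 m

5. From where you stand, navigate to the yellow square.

turn right 48°, forward 1.8 m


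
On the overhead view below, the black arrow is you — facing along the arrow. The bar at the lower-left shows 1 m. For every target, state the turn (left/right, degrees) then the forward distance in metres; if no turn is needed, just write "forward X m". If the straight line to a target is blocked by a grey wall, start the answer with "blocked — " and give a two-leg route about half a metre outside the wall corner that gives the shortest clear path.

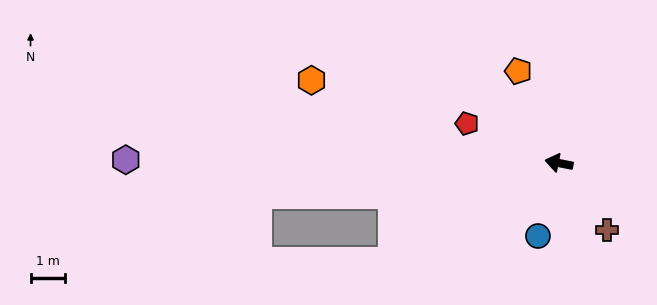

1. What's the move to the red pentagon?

turn right 12°, forward 2.9 m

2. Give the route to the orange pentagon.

turn right 55°, forward 2.9 m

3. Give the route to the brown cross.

turn left 137°, forward 2.4 m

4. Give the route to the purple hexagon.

turn left 11°, forward 12.6 m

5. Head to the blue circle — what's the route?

turn left 85°, forward 2.2 m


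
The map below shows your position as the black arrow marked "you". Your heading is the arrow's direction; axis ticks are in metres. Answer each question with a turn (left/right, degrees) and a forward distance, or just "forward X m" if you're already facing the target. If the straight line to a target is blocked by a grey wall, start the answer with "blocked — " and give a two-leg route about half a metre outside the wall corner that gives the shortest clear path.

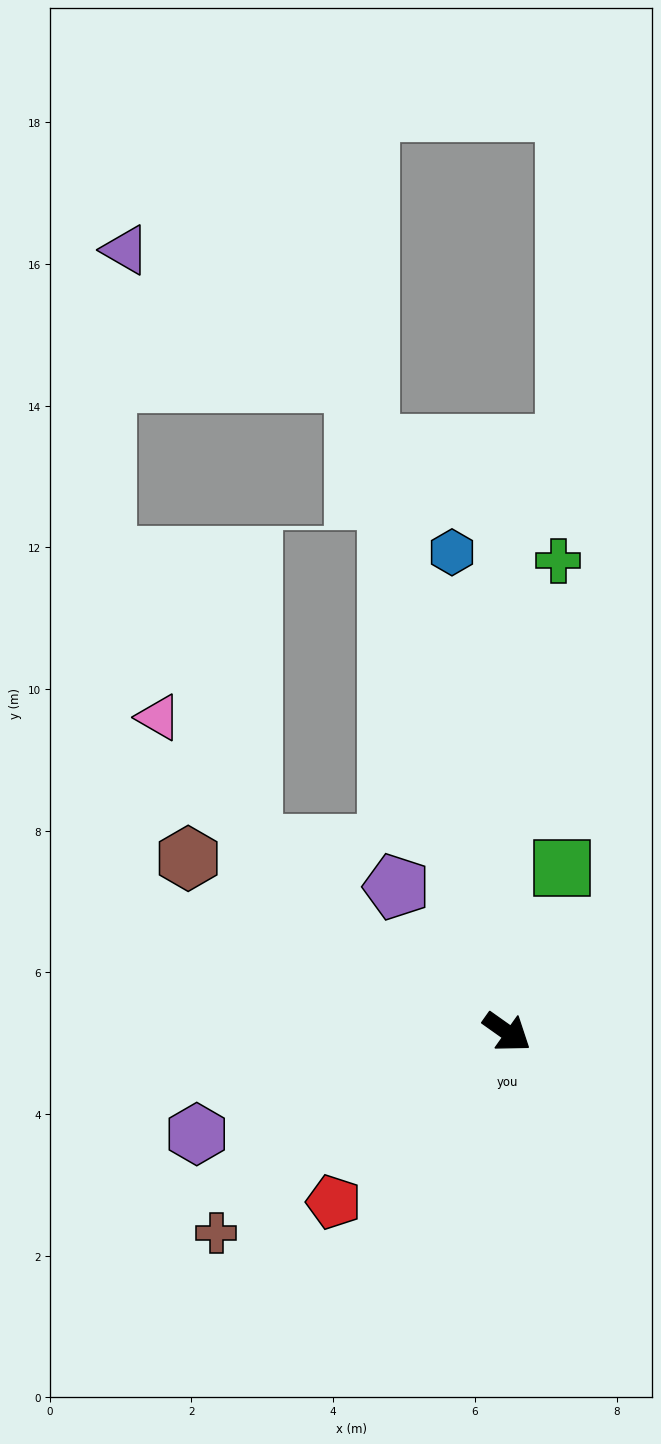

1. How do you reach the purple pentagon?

turn left 163°, forward 2.6 m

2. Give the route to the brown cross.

turn right 110°, forward 5.0 m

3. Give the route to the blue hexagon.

turn left 132°, forward 6.8 m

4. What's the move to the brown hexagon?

turn right 173°, forward 5.1 m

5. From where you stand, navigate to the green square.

turn left 107°, forward 2.4 m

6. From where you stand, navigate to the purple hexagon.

turn right 126°, forward 4.6 m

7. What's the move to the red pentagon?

turn right 100°, forward 3.4 m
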